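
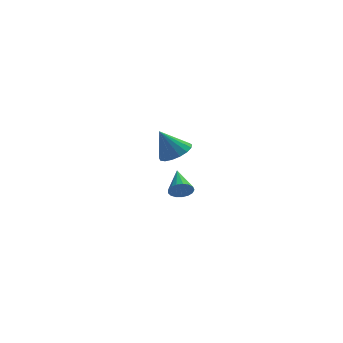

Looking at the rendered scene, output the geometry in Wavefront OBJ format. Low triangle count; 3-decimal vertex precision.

v -2.109 -4.622 -1.069
v -1.751 -4.779 -0.601
v -2.291 -3.258 -0.471
v -1.565 -4.668 -0.797
v -1.504 -4.547 -1.055
v -1.581 -4.442 -1.317
v -1.779 -4.379 -1.521
v -2.053 -4.371 -1.623
v -2.339 -4.421 -1.597
v -2.573 -4.516 -1.451
v -2.701 -4.636 -1.217
v -2.692 -4.752 -0.949
v -2.551 -4.839 -0.709
v -2.308 -4.876 -0.551
v -2.019 -4.854 -0.512
v -2.358 2.149 -1.955
v -1.589 1.862 -1.518
v -3.162 2.171 -0.525
v -1.558 2.306 -1.508
v -1.711 2.714 -1.6
v -2.011 2.992 -1.773
v -2.392 3.078 -1.988
v -2.764 2.95 -2.196
v -3.044 2.639 -2.348
v -3.166 2.216 -2.41
v -3.104 1.777 -2.368
v -2.871 1.423 -2.231
v -2.52 1.236 -2.031
v -2.132 1.258 -1.814
v -1.796 1.484 -1.628
f 2 1 4
f 2 4 3
f 4 1 5
f 4 5 3
f 5 1 6
f 5 6 3
f 6 1 7
f 6 7 3
f 7 1 8
f 7 8 3
f 8 1 9
f 8 9 3
f 9 1 10
f 9 10 3
f 10 1 11
f 10 11 3
f 11 1 12
f 11 12 3
f 12 1 13
f 12 13 3
f 13 1 14
f 13 14 3
f 14 1 15
f 14 15 3
f 15 1 2
f 15 2 3
f 17 16 19
f 17 19 18
f 19 16 20
f 19 20 18
f 20 16 21
f 20 21 18
f 21 16 22
f 21 22 18
f 22 16 23
f 22 23 18
f 23 16 24
f 23 24 18
f 24 16 25
f 24 25 18
f 25 16 26
f 25 26 18
f 26 16 27
f 26 27 18
f 27 16 28
f 27 28 18
f 28 16 29
f 28 29 18
f 29 16 30
f 29 30 18
f 30 16 17
f 30 17 18



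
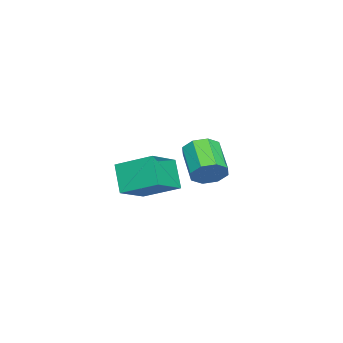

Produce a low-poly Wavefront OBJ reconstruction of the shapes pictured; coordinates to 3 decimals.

v 2.868 -1.05 -0.27
v 2.98 0.85 0.567
v 1.123 -0.589 -1.084
v 1.236 1.312 -0.247
v 3.684 -0.472 -1.693
v 3.797 1.429 -0.856
v 1.94 -0.01 -2.507
v 2.052 1.89 -1.67
v -1.993 1.882 -2.258
v -1.33 1.681 -1.551
v -2.783 0.738 -0.455
v -3.447 0.938 -1.162
v -1.678 2.345 -1.442
v -3.131 1.401 -0.346
v -2.211 2.737 -1.81
v -3.664 1.794 -0.714
v -2.617 2.629 -2.441
v -4.07 1.686 -1.345
v -2.657 2.082 -2.965
v -4.11 1.139 -1.869
v -2.309 1.419 -3.074
v -3.762 0.475 -1.978
v -1.776 1.026 -2.706
v -3.229 0.083 -1.61
v -1.37 1.134 -2.075
v -2.823 0.191 -0.979
f 2 4 1
f 5 2 1
f 1 4 3
f 3 5 1
f 2 8 4
f 6 2 5
f 6 8 2
f 4 8 3
f 7 5 3
f 3 8 7
f 7 6 5
f 8 6 7
f 10 9 13
f 10 13 11
f 11 13 14
f 11 14 12
f 13 9 15
f 13 15 14
f 14 15 16
f 14 16 12
f 15 9 17
f 15 17 16
f 16 17 18
f 16 18 12
f 17 9 19
f 17 19 18
f 18 19 20
f 18 20 12
f 19 9 21
f 19 21 20
f 20 21 22
f 20 22 12
f 21 9 23
f 21 23 22
f 22 23 24
f 22 24 12
f 23 9 25
f 23 25 24
f 24 25 26
f 24 26 12
f 25 9 10
f 25 10 26
f 26 10 11
f 26 11 12



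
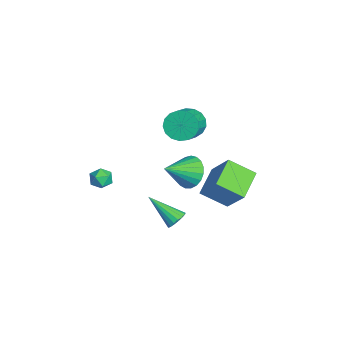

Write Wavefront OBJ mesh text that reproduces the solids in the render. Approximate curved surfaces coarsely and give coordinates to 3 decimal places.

v 0.686 0.949 -1.36
v 1.615 1.367 -1.312
v 1.274 -0.469 -0.4
v 1.429 1.525 -0.965
v 1.115 1.583 -0.686
v 0.726 1.532 -0.524
v 0.331 1.379 -0.506
v -0.003 1.153 -0.636
v -0.218 0.891 -0.891
v -0.277 0.639 -1.227
v -0.169 0.44 -1.586
v 0.087 0.33 -1.906
v 0.446 0.326 -2.132
v 0.847 0.43 -2.224
v 1.22 0.624 -2.166
v 1.5 0.874 -1.97
v 1.64 1.137 -1.667
v -0.447 2.33 -2.279
v 0.73 2.95 -0.629
v 0.043 3.697 -3.143
v 1.22 4.317 -1.492
v 0.94 1.423 -2.928
v 2.117 2.043 -1.277
v 1.43 2.79 -3.791
v 2.607 3.41 -2.141
v -0.269 1.064 1.737
v 0.299 1.681 1.336
v 1.698 1.033 2.322
v 1.129 0.416 2.723
v 0.146 1.895 1.695
v 1.545 1.247 2.68
v -0.103 1.919 2.063
v 1.296 1.271 3.049
v -0.39 1.747 2.357
v 1.009 1.099 3.343
v -0.649 1.419 2.509
v 0.75 0.77 3.494
v -0.821 1.009 2.484
v 0.578 0.36 3.469
v -0.867 0.612 2.288
v 0.532 -0.037 3.273
v -0.776 0.319 1.966
v 0.623 -0.33 2.951
v -0.569 0.196 1.591
v 0.83 -0.452 2.577
v -0.293 0.272 1.25
v 1.105 -0.376 2.236
v -0.012 0.53 1.021
v 1.387 -0.118 2.006
v 0.21 0.91 0.955
v 1.609 0.262 1.941
v 0.323 1.326 1.069
v 1.721 0.677 2.055
v -0.014 -2.988 -1.364
v 0.505 -3.006 -1.808
v -0.025 -4.094 -1.332
v 0.494 -4.112 -1.776
v 0.596 -3.883 -1.14
v 0.603 -3.2 -1.16
v -0.123 -3.9 -1.98
v -0.116 -3.217 -2
v 0.438 -3.57 -2.189
v 0.882 -3.559 -1.67
v -0.402 -3.541 -1.47
v 0.042 -3.53 -0.951
v 3.336 -0.185 -2.796
v 3.809 -0.152 -2.397
v 2.384 -1.455 -1.564
v 3.628 0.067 -2.311
v 3.38 0.228 -2.337
v 3.122 0.295 -2.468
v 2.913 0.251 -2.674
v 2.802 0.108 -2.908
v 2.812 -0.103 -3.117
v 2.943 -0.333 -3.252
v 3.164 -0.528 -3.283
v 3.424 -0.645 -3.202
v 3.665 -0.657 -3.029
v 3.83 -0.561 -2.802
v 3.882 -0.378 -2.574
f 2 1 4
f 2 4 3
f 4 1 5
f 4 5 3
f 5 1 6
f 5 6 3
f 6 1 7
f 6 7 3
f 7 1 8
f 7 8 3
f 8 1 9
f 8 9 3
f 9 1 10
f 9 10 3
f 10 1 11
f 10 11 3
f 11 1 12
f 11 12 3
f 12 1 13
f 12 13 3
f 13 1 14
f 13 14 3
f 14 1 15
f 14 15 3
f 15 1 16
f 15 16 3
f 16 1 17
f 16 17 3
f 17 1 2
f 17 2 3
f 19 21 18
f 22 19 18
f 18 21 20
f 20 22 18
f 19 25 21
f 23 19 22
f 23 25 19
f 21 25 20
f 24 22 20
f 20 25 24
f 24 23 22
f 25 23 24
f 27 26 30
f 27 30 28
f 28 30 31
f 28 31 29
f 30 26 32
f 30 32 31
f 31 32 33
f 31 33 29
f 32 26 34
f 32 34 33
f 33 34 35
f 33 35 29
f 34 26 36
f 34 36 35
f 35 36 37
f 35 37 29
f 36 26 38
f 36 38 37
f 37 38 39
f 37 39 29
f 38 26 40
f 38 40 39
f 39 40 41
f 39 41 29
f 40 26 42
f 40 42 41
f 41 42 43
f 41 43 29
f 42 26 44
f 42 44 43
f 43 44 45
f 43 45 29
f 44 26 46
f 44 46 45
f 45 46 47
f 45 47 29
f 46 26 48
f 46 48 47
f 47 48 49
f 47 49 29
f 48 26 50
f 48 50 49
f 49 50 51
f 49 51 29
f 50 26 52
f 50 52 51
f 51 52 53
f 51 53 29
f 52 26 27
f 52 27 53
f 53 27 28
f 53 28 29
f 54 65 59
f 54 59 55
f 54 55 61
f 54 61 64
f 54 64 65
f 55 59 63
f 59 65 58
f 65 64 56
f 64 61 60
f 61 55 62
f 57 63 58
f 57 58 56
f 57 56 60
f 57 60 62
f 57 62 63
f 58 63 59
f 56 58 65
f 60 56 64
f 62 60 61
f 63 62 55
f 67 66 69
f 67 69 68
f 69 66 70
f 69 70 68
f 70 66 71
f 70 71 68
f 71 66 72
f 71 72 68
f 72 66 73
f 72 73 68
f 73 66 74
f 73 74 68
f 74 66 75
f 74 75 68
f 75 66 76
f 75 76 68
f 76 66 77
f 76 77 68
f 77 66 78
f 77 78 68
f 78 66 79
f 78 79 68
f 79 66 80
f 79 80 68
f 80 66 67
f 80 67 68



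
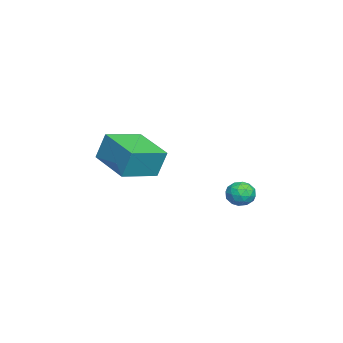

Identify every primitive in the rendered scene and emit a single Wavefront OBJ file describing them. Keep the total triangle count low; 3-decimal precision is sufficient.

v 1.82 3.877 -3.892
v 2.374 3.575 -3.728
v 1.266 3.145 -3.372
v 1.82 2.843 -3.208
v 1.677 3.424 -2.95
v 2.019 3.877 -3.271
v 1.621 2.843 -3.829
v 1.963 3.296 -4.15
v 2.251 2.936 -3.688
v 2.285 3.295 -3.145
v 1.355 3.425 -3.955
v 1.389 3.784 -3.412
v 2.145 3.791 -3.855
v 1.495 2.929 -3.245
v 1.41 3.271 -3.093
v 1.736 3.094 -2.996
v 1.937 3.968 -3.587
v 2.262 3.79 -3.491
v 1.853 3.702 -3.034
v 1.378 2.93 -3.609
v 1.703 2.752 -3.513
v 1.904 3.626 -4.104
v 2.23 3.449 -4.007
v 1.787 3.018 -4.066
v 2.399 3.237 -3.736
v 2.073 2.807 -3.43
v 1.956 2.807 -3.795
v 2.157 3.073 -3.984
v 2.419 3.449 -3.417
v 2.094 3.018 -3.111
v 2.009 3.36 -2.96
v 2.21 3.626 -3.148
v 2.347 3.073 -3.394
v 1.546 3.702 -3.989
v 1.221 3.271 -3.683
v 1.43 3.094 -3.952
v 1.631 3.36 -4.14
v 1.567 3.913 -3.67
v 1.241 3.483 -3.364
v 1.483 3.647 -3.116
v 1.684 3.913 -3.305
v 1.293 3.647 -3.706
v -0.709 -1.532 -2.779
v -0.689 -1.113 -1.485
v 0.699 -0.174 -3.241
v 0.719 0.245 -1.947
v 0.561 -2.725 -2.413
v 0.581 -2.306 -1.119
v 1.969 -1.367 -2.875
v 1.989 -0.948 -1.581
f 1 38 17
f 38 12 41
f 17 41 6
f 38 41 17
f 1 17 13
f 17 6 18
f 13 18 2
f 17 18 13
f 1 13 22
f 13 2 23
f 22 23 8
f 13 23 22
f 1 22 34
f 22 8 37
f 34 37 11
f 22 37 34
f 1 34 38
f 34 11 42
f 38 42 12
f 34 42 38
f 2 18 29
f 18 6 32
f 29 32 10
f 18 32 29
f 6 41 19
f 41 12 40
f 19 40 5
f 41 40 19
f 12 42 39
f 42 11 35
f 39 35 3
f 42 35 39
f 11 37 36
f 37 8 24
f 36 24 7
f 37 24 36
f 8 23 28
f 23 2 25
f 28 25 9
f 23 25 28
f 4 30 16
f 30 10 31
f 16 31 5
f 30 31 16
f 4 16 14
f 16 5 15
f 14 15 3
f 16 15 14
f 4 14 21
f 14 3 20
f 21 20 7
f 14 20 21
f 4 21 26
f 21 7 27
f 26 27 9
f 21 27 26
f 4 26 30
f 26 9 33
f 30 33 10
f 26 33 30
f 5 31 19
f 31 10 32
f 19 32 6
f 31 32 19
f 3 15 39
f 15 5 40
f 39 40 12
f 15 40 39
f 7 20 36
f 20 3 35
f 36 35 11
f 20 35 36
f 9 27 28
f 27 7 24
f 28 24 8
f 27 24 28
f 10 33 29
f 33 9 25
f 29 25 2
f 33 25 29
f 44 46 43
f 47 44 43
f 43 46 45
f 45 47 43
f 44 50 46
f 48 44 47
f 48 50 44
f 46 50 45
f 49 47 45
f 45 50 49
f 49 48 47
f 50 48 49



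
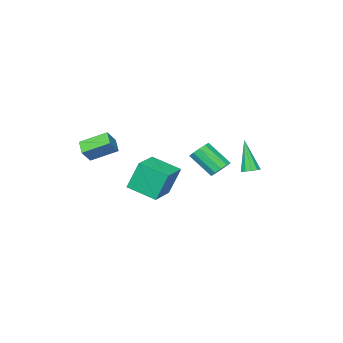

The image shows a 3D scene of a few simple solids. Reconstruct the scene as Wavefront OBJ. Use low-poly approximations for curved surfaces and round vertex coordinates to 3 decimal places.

v -2.684 2.554 0.823
v -2.345 2.947 1.057
v -3.016 1.666 2.797
v -2.674 3.073 1.058
v -3.007 3 0.969
v -3.217 2.756 0.824
v -3.223 2.435 0.679
v -3.023 2.16 0.589
v -2.694 2.034 0.588
v -2.361 2.107 0.677
v -2.151 2.351 0.821
v -2.145 2.672 0.966
v -0.114 -3.866 -1.45
v -0.641 -3.401 0.444
v -0.794 -2.154 -2.059
v -1.321 -1.689 -0.165
v 1.541 -3.111 -1.175
v 1.014 -2.646 0.719
v 0.861 -1.399 -1.784
v 0.334 -0.934 0.11
v 0.957 3.976 2.622
v 1.367 4.426 2.967
v 1.773 3.154 4.143
v 1.363 2.704 3.798
v 0.968 4.453 3.134
v 1.375 3.181 4.31
v 0.566 4.298 3.105
v 0.972 3.025 4.281
v 0.312 4.02 2.892
v 0.719 2.747 4.068
v 0.305 3.725 2.575
v 0.712 2.452 3.751
v 0.547 3.526 2.277
v 0.953 2.254 3.453
v 0.945 3.499 2.11
v 1.352 2.227 3.286
v 1.348 3.655 2.139
v 1.754 2.382 3.315
v 1.601 3.933 2.352
v 2.008 2.66 3.528
v 1.608 4.228 2.669
v 2.015 2.955 3.845
v 3.369 -4.056 1.2
v 2.924 -4.831 1.65
v 2.234 -2.948 1.986
v 1.789 -3.723 2.435
v 4.051 -3.957 2.045
v 3.606 -4.732 2.494
v 2.916 -2.849 2.83
v 2.471 -3.624 3.28
f 2 1 4
f 2 4 3
f 4 1 5
f 4 5 3
f 5 1 6
f 5 6 3
f 6 1 7
f 6 7 3
f 7 1 8
f 7 8 3
f 8 1 9
f 8 9 3
f 9 1 10
f 9 10 3
f 10 1 11
f 10 11 3
f 11 1 12
f 11 12 3
f 12 1 2
f 12 2 3
f 14 16 13
f 17 14 13
f 13 16 15
f 15 17 13
f 14 20 16
f 18 14 17
f 18 20 14
f 16 20 15
f 19 17 15
f 15 20 19
f 19 18 17
f 20 18 19
f 22 21 25
f 22 25 23
f 23 25 26
f 23 26 24
f 25 21 27
f 25 27 26
f 26 27 28
f 26 28 24
f 27 21 29
f 27 29 28
f 28 29 30
f 28 30 24
f 29 21 31
f 29 31 30
f 30 31 32
f 30 32 24
f 31 21 33
f 31 33 32
f 32 33 34
f 32 34 24
f 33 21 35
f 33 35 34
f 34 35 36
f 34 36 24
f 35 21 37
f 35 37 36
f 36 37 38
f 36 38 24
f 37 21 39
f 37 39 38
f 38 39 40
f 38 40 24
f 39 21 41
f 39 41 40
f 40 41 42
f 40 42 24
f 41 21 22
f 41 22 42
f 42 22 23
f 42 23 24
f 44 46 43
f 47 44 43
f 43 46 45
f 45 47 43
f 44 50 46
f 48 44 47
f 48 50 44
f 46 50 45
f 49 47 45
f 45 50 49
f 49 48 47
f 50 48 49



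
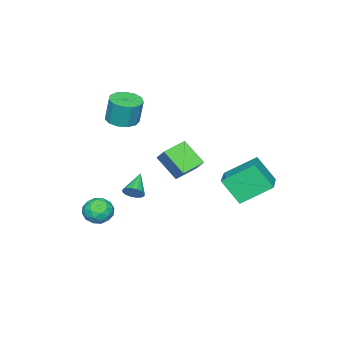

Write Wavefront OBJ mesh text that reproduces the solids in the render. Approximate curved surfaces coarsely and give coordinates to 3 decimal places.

v 0.811 2.699 3.563
v 1.156 3.304 4.267
v 0.899 3.738 2.628
v 1.244 4.342 3.332
v 1.896 2.378 3.308
v 2.241 2.982 4.012
v 1.984 3.416 2.373
v 2.329 4.021 3.077
v 0.451 0.121 -0.311
v 0.748 -0.076 0.068
v -0.591 -0.221 0.331
v 0.707 0.181 0.138
v 0.597 0.421 0.087
v 0.448 0.581 -0.069
v 0.3 0.618 -0.291
v 0.192 0.521 -0.518
v 0.153 0.317 -0.689
v 0.194 0.061 -0.759
v 0.304 -0.18 -0.709
v 0.453 -0.34 -0.552
v 0.602 -0.376 -0.33
v 0.71 -0.28 -0.104
v -0.099 -1.347 -2.079
v 0.542 -1.211 -2.498
v 0.338 -2.489 -1.782
v 0.979 -2.353 -2.201
v 0.857 -1.963 -1.539
v 0.587 -1.257 -1.723
v 0.293 -2.443 -2.557
v 0.023 -1.737 -2.741
v 0.785 -1.888 -2.794
v 1.133 -1.592 -2.165
v -0.253 -2.108 -2.115
v 0.095 -1.812 -1.486
v 0.183 -1.178 -2.315
v 0.697 -2.522 -1.965
v 0.625 -2.292 -1.576
v 1.002 -2.212 -1.823
v 0.21 -1.205 -1.859
v 0.586 -1.125 -2.105
v 0.771 -1.568 -1.542
v 0.294 -2.575 -2.175
v 0.67 -2.495 -2.421
v -0.122 -1.488 -2.457
v 0.255 -1.408 -2.704
v 0.109 -2.132 -2.738
v 0.703 -1.497 -2.735
v 0.959 -2.168 -2.56
v 0.556 -2.221 -2.77
v 0.398 -1.806 -2.877
v 0.907 -1.322 -2.365
v 1.164 -1.994 -2.19
v 1.092 -1.765 -1.801
v 0.934 -1.349 -1.909
v 1.05 -1.721 -2.539
v -0.284 -1.706 -2.09
v -0.027 -2.378 -1.915
v -0.054 -2.351 -2.371
v -0.212 -1.935 -2.479
v -0.079 -1.532 -1.72
v 0.177 -2.203 -1.545
v 0.482 -1.894 -1.403
v 0.324 -1.479 -1.51
v -0.17 -1.979 -1.741
v -1.353 -1.751 3.016
v -0.618 -1.466 2.961
v -0.612 -1.225 4.29
v -1.347 -1.509 4.344
v -0.891 -1.12 2.9
v -0.886 -0.879 4.228
v -1.31 -0.974 2.875
v -1.305 -0.733 4.203
v -1.744 -1.075 2.895
v -1.739 -0.834 4.223
v -2.053 -1.39 2.953
v -2.048 -1.149 4.281
v -2.139 -1.82 3.031
v -2.134 -1.578 4.36
v -1.976 -2.227 3.105
v -1.971 -1.986 4.433
v -1.615 -2.483 3.15
v -1.61 -2.242 4.478
v -1.171 -2.507 3.153
v -1.166 -2.266 4.481
v -0.784 -2.291 3.112
v -0.779 -2.049 4.44
v -0.578 -1.903 3.04
v -0.573 -1.661 4.369
v -5.133 4.091 -0.837
v -5.002 3.163 0.397
v -3.675 4.856 -0.417
v -3.543 3.928 0.817
v -4.217 2.892 -1.837
v -4.085 1.964 -0.603
v -2.758 3.657 -1.417
v -2.627 2.729 -0.183
f 2 4 1
f 5 2 1
f 1 4 3
f 3 5 1
f 2 8 4
f 6 2 5
f 6 8 2
f 4 8 3
f 7 5 3
f 3 8 7
f 7 6 5
f 8 6 7
f 10 9 12
f 10 12 11
f 12 9 13
f 12 13 11
f 13 9 14
f 13 14 11
f 14 9 15
f 14 15 11
f 15 9 16
f 15 16 11
f 16 9 17
f 16 17 11
f 17 9 18
f 17 18 11
f 18 9 19
f 18 19 11
f 19 9 20
f 19 20 11
f 20 9 21
f 20 21 11
f 21 9 22
f 21 22 11
f 22 9 10
f 22 10 11
f 23 60 39
f 60 34 63
f 39 63 28
f 60 63 39
f 23 39 35
f 39 28 40
f 35 40 24
f 39 40 35
f 23 35 44
f 35 24 45
f 44 45 30
f 35 45 44
f 23 44 56
f 44 30 59
f 56 59 33
f 44 59 56
f 23 56 60
f 56 33 64
f 60 64 34
f 56 64 60
f 24 40 51
f 40 28 54
f 51 54 32
f 40 54 51
f 28 63 41
f 63 34 62
f 41 62 27
f 63 62 41
f 34 64 61
f 64 33 57
f 61 57 25
f 64 57 61
f 33 59 58
f 59 30 46
f 58 46 29
f 59 46 58
f 30 45 50
f 45 24 47
f 50 47 31
f 45 47 50
f 26 52 38
f 52 32 53
f 38 53 27
f 52 53 38
f 26 38 36
f 38 27 37
f 36 37 25
f 38 37 36
f 26 36 43
f 36 25 42
f 43 42 29
f 36 42 43
f 26 43 48
f 43 29 49
f 48 49 31
f 43 49 48
f 26 48 52
f 48 31 55
f 52 55 32
f 48 55 52
f 27 53 41
f 53 32 54
f 41 54 28
f 53 54 41
f 25 37 61
f 37 27 62
f 61 62 34
f 37 62 61
f 29 42 58
f 42 25 57
f 58 57 33
f 42 57 58
f 31 49 50
f 49 29 46
f 50 46 30
f 49 46 50
f 32 55 51
f 55 31 47
f 51 47 24
f 55 47 51
f 66 65 69
f 66 69 67
f 67 69 70
f 67 70 68
f 69 65 71
f 69 71 70
f 70 71 72
f 70 72 68
f 71 65 73
f 71 73 72
f 72 73 74
f 72 74 68
f 73 65 75
f 73 75 74
f 74 75 76
f 74 76 68
f 75 65 77
f 75 77 76
f 76 77 78
f 76 78 68
f 77 65 79
f 77 79 78
f 78 79 80
f 78 80 68
f 79 65 81
f 79 81 80
f 80 81 82
f 80 82 68
f 81 65 83
f 81 83 82
f 82 83 84
f 82 84 68
f 83 65 85
f 83 85 84
f 84 85 86
f 84 86 68
f 85 65 87
f 85 87 86
f 86 87 88
f 86 88 68
f 87 65 66
f 87 66 88
f 88 66 67
f 88 67 68
f 90 92 89
f 93 90 89
f 89 92 91
f 91 93 89
f 90 96 92
f 94 90 93
f 94 96 90
f 92 96 91
f 95 93 91
f 91 96 95
f 95 94 93
f 96 94 95



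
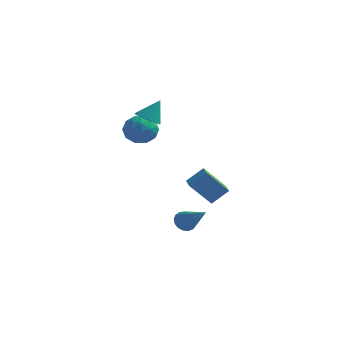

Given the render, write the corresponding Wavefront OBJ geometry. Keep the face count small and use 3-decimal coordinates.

v 3.409 -0.247 -0.93
v 2.504 -0.523 0.101
v 2.975 0.618 -1.08
v 2.07 0.343 -0.048
v 4.03 0.177 -0.272
v 3.125 -0.098 0.76
v 3.596 1.043 -0.421
v 2.691 0.767 0.61
v -1.128 1.413 1.947
v -0.695 2.115 2.044
v -0.085 0.705 2.416
v 0.348 1.407 2.513
v -0.307 1.253 3
v -0.951 1.691 2.71
v 0.171 1.129 1.75
v -0.473 1.567 1.46
v 0.108 1.94 1.922
v -0.187 2.016 2.694
v -0.593 0.804 1.766
v -0.888 0.88 2.538
v -1.003 1.826 1.954
v 0.223 0.994 2.506
v -0.162 0.904 2.792
v 0.092 1.316 2.849
v -1.154 1.576 2.346
v -0.899 1.989 2.403
v -0.671 1.483 2.965
v 0.119 0.831 2.057
v 0.374 1.244 2.114
v -0.872 1.504 1.611
v -0.618 1.916 1.668
v -0.109 1.337 1.495
v -0.276 2.136 1.939
v 0.337 1.72 2.215
v 0.233 1.556 1.767
v -0.146 1.813 1.596
v -0.45 2.181 2.393
v 0.163 1.765 2.669
v -0.222 1.674 2.955
v -0.601 1.931 2.785
v 0.022 2.078 2.321
v -0.943 1.055 1.791
v -0.33 0.639 2.067
v -0.179 0.889 1.675
v -0.558 1.146 1.505
v -1.117 1.1 2.245
v -0.504 0.684 2.521
v -0.634 1.007 2.864
v -1.013 1.264 2.693
v -0.802 0.742 2.139
v 1.903 0.691 -2.648
v 2.135 0.451 -3.085
v 3.117 -0.131 -1.552
v 2.267 0.678 -3.06
v 2.315 0.908 -2.941
v 2.269 1.088 -2.755
v 2.139 1.177 -2.544
v 1.955 1.155 -2.357
v 1.759 1.027 -2.236
v 1.596 0.821 -2.21
v 1.504 0.586 -2.284
v 1.503 0.375 -2.441
v 1.594 0.237 -2.646
v 1.755 0.202 -2.851
v 1.95 0.28 -3.009
v 0.073 1.031 3.07
v 0.634 0.769 2.951
v 0.487 1.469 4.05
v 0.655 1.021 2.829
v 0.561 1.275 2.755
v 0.37 1.48 2.744
v 0.121 1.596 2.797
v -0.138 1.6 2.904
v -0.355 1.492 3.045
v -0.487 1.292 3.19
v -0.509 1.04 3.312
v -0.414 0.787 3.386
v -0.224 0.581 3.397
v 0.026 0.465 3.344
v 0.285 0.461 3.236
v 0.502 0.569 3.096
f 2 4 1
f 5 2 1
f 1 4 3
f 3 5 1
f 2 8 4
f 6 2 5
f 6 8 2
f 4 8 3
f 7 5 3
f 3 8 7
f 7 6 5
f 8 6 7
f 9 46 25
f 46 20 49
f 25 49 14
f 46 49 25
f 9 25 21
f 25 14 26
f 21 26 10
f 25 26 21
f 9 21 30
f 21 10 31
f 30 31 16
f 21 31 30
f 9 30 42
f 30 16 45
f 42 45 19
f 30 45 42
f 9 42 46
f 42 19 50
f 46 50 20
f 42 50 46
f 10 26 37
f 26 14 40
f 37 40 18
f 26 40 37
f 14 49 27
f 49 20 48
f 27 48 13
f 49 48 27
f 20 50 47
f 50 19 43
f 47 43 11
f 50 43 47
f 19 45 44
f 45 16 32
f 44 32 15
f 45 32 44
f 16 31 36
f 31 10 33
f 36 33 17
f 31 33 36
f 12 38 24
f 38 18 39
f 24 39 13
f 38 39 24
f 12 24 22
f 24 13 23
f 22 23 11
f 24 23 22
f 12 22 29
f 22 11 28
f 29 28 15
f 22 28 29
f 12 29 34
f 29 15 35
f 34 35 17
f 29 35 34
f 12 34 38
f 34 17 41
f 38 41 18
f 34 41 38
f 13 39 27
f 39 18 40
f 27 40 14
f 39 40 27
f 11 23 47
f 23 13 48
f 47 48 20
f 23 48 47
f 15 28 44
f 28 11 43
f 44 43 19
f 28 43 44
f 17 35 36
f 35 15 32
f 36 32 16
f 35 32 36
f 18 41 37
f 41 17 33
f 37 33 10
f 41 33 37
f 52 51 54
f 52 54 53
f 54 51 55
f 54 55 53
f 55 51 56
f 55 56 53
f 56 51 57
f 56 57 53
f 57 51 58
f 57 58 53
f 58 51 59
f 58 59 53
f 59 51 60
f 59 60 53
f 60 51 61
f 60 61 53
f 61 51 62
f 61 62 53
f 62 51 63
f 62 63 53
f 63 51 64
f 63 64 53
f 64 51 65
f 64 65 53
f 65 51 52
f 65 52 53
f 67 66 69
f 67 69 68
f 69 66 70
f 69 70 68
f 70 66 71
f 70 71 68
f 71 66 72
f 71 72 68
f 72 66 73
f 72 73 68
f 73 66 74
f 73 74 68
f 74 66 75
f 74 75 68
f 75 66 76
f 75 76 68
f 76 66 77
f 76 77 68
f 77 66 78
f 77 78 68
f 78 66 79
f 78 79 68
f 79 66 80
f 79 80 68
f 80 66 81
f 80 81 68
f 81 66 67
f 81 67 68



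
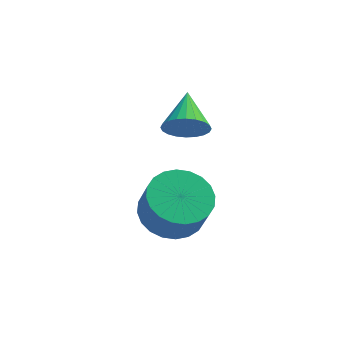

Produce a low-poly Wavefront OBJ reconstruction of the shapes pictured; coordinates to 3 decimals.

v 2.056 -2.538 -0.856
v 2.611 -1.805 -0.718
v 2.86 -2.19 0.315
v 2.304 -2.922 0.176
v 2.294 -1.678 -0.594
v 2.543 -2.063 0.439
v 1.941 -1.682 -0.51
v 2.19 -2.067 0.523
v 1.606 -1.816 -0.48
v 1.855 -2.201 0.553
v 1.338 -2.06 -0.506
v 1.587 -2.445 0.527
v 1.18 -2.377 -0.586
v 1.429 -2.762 0.447
v 1.156 -2.718 -0.707
v 1.404 -3.103 0.326
v 1.268 -3.032 -0.851
v 1.517 -3.417 0.182
v 1.5 -3.27 -0.995
v 1.749 -3.655 0.038
v 1.817 -3.397 -1.119
v 2.066 -3.782 -0.086
v 2.17 -3.393 -1.203
v 2.419 -3.778 -0.17
v 2.505 -3.259 -1.233
v 2.754 -3.644 -0.2
v 2.773 -3.015 -1.207
v 3.022 -3.4 -0.174
v 2.931 -2.698 -1.127
v 3.18 -3.083 -0.094
v 2.956 -2.357 -1.006
v 3.204 -2.742 0.027
v 2.843 -2.043 -0.862
v 3.092 -2.428 0.171
v 2.447 -0.515 0.889
v 2.936 -0.717 1.332
v 2.493 0.695 1.391
v 3.085 -0.636 1.124
v 3.137 -0.536 0.879
v 3.084 -0.433 0.636
v 2.934 -0.343 0.431
v 2.71 -0.278 0.296
v 2.446 -0.25 0.252
v 2.182 -0.262 0.304
v 1.959 -0.312 0.446
v 1.81 -0.393 0.654
v 1.758 -0.493 0.899
v 1.811 -0.596 1.142
v 1.96 -0.686 1.347
v 2.184 -0.751 1.482
v 2.448 -0.779 1.526
v 2.712 -0.767 1.474
f 2 1 5
f 2 5 3
f 3 5 6
f 3 6 4
f 5 1 7
f 5 7 6
f 6 7 8
f 6 8 4
f 7 1 9
f 7 9 8
f 8 9 10
f 8 10 4
f 9 1 11
f 9 11 10
f 10 11 12
f 10 12 4
f 11 1 13
f 11 13 12
f 12 13 14
f 12 14 4
f 13 1 15
f 13 15 14
f 14 15 16
f 14 16 4
f 15 1 17
f 15 17 16
f 16 17 18
f 16 18 4
f 17 1 19
f 17 19 18
f 18 19 20
f 18 20 4
f 19 1 21
f 19 21 20
f 20 21 22
f 20 22 4
f 21 1 23
f 21 23 22
f 22 23 24
f 22 24 4
f 23 1 25
f 23 25 24
f 24 25 26
f 24 26 4
f 25 1 27
f 25 27 26
f 26 27 28
f 26 28 4
f 27 1 29
f 27 29 28
f 28 29 30
f 28 30 4
f 29 1 31
f 29 31 30
f 30 31 32
f 30 32 4
f 31 1 33
f 31 33 32
f 32 33 34
f 32 34 4
f 33 1 2
f 33 2 34
f 34 2 3
f 34 3 4
f 36 35 38
f 36 38 37
f 38 35 39
f 38 39 37
f 39 35 40
f 39 40 37
f 40 35 41
f 40 41 37
f 41 35 42
f 41 42 37
f 42 35 43
f 42 43 37
f 43 35 44
f 43 44 37
f 44 35 45
f 44 45 37
f 45 35 46
f 45 46 37
f 46 35 47
f 46 47 37
f 47 35 48
f 47 48 37
f 48 35 49
f 48 49 37
f 49 35 50
f 49 50 37
f 50 35 51
f 50 51 37
f 51 35 52
f 51 52 37
f 52 35 36
f 52 36 37



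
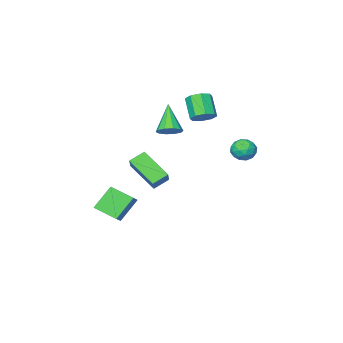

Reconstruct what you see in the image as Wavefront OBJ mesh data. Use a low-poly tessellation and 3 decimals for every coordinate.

v -1.62 3.017 1.156
v -0.834 3.032 1.217
v -1.606 1.748 1.283
v -0.82 1.763 1.344
v -1.266 2.06 1.922
v -1.275 2.845 1.844
v -1.165 1.935 0.656
v -1.174 2.72 0.578
v -0.553 2.363 0.909
v -0.615 2.441 1.691
v -1.825 2.339 0.809
v -1.887 2.417 1.591
v -1.228 3.136 1.175
v -1.212 1.644 1.325
v -1.474 1.819 1.664
v -1.012 1.828 1.7
v -1.488 3.026 1.544
v -1.026 3.035 1.58
v -1.28 2.464 1.994
v -1.414 1.745 0.92
v -0.952 1.754 0.956
v -1.428 2.952 0.8
v -0.966 2.961 0.836
v -1.16 2.316 0.506
v -0.601 2.752 1.03
v -0.593 2.006 1.105
v -0.795 2.107 0.7
v -0.801 2.568 0.654
v -0.638 2.797 1.49
v -0.629 2.051 1.565
v -0.892 2.226 1.904
v -0.897 2.687 1.858
v -0.472 2.404 1.308
v -1.811 2.729 0.935
v -1.802 1.983 1.01
v -1.543 2.093 0.642
v -1.548 2.554 0.596
v -1.847 2.774 1.395
v -1.839 2.028 1.47
v -1.639 2.212 1.846
v -1.645 2.673 1.8
v -1.968 2.376 1.192
v -0.244 -3.246 0.912
v 0.491 -3.332 1.159
v -0.916 -4.354 2.528
v 0.312 -2.932 1.36
v -0.079 -2.651 1.389
v -0.533 -2.598 1.236
v -0.877 -2.793 0.96
v -0.979 -3.161 0.666
v -0.801 -3.561 0.465
v -0.409 -3.842 0.436
v 0.045 -3.894 0.589
v 0.389 -3.7 0.865
v 1.671 -2.038 -2.677
v 2.119 -3.699 -1.405
v 0.751 -1.885 -2.153
v 1.199 -3.546 -0.88
v 2.341 -1.154 -1.76
v 2.789 -2.815 -0.487
v 1.421 -1.001 -1.235
v 1.869 -2.662 0.037
v -1.294 -1.434 2.376
v -0.615 -1.265 2.721
v -0.967 -2.237 3.889
v -1.646 -2.406 3.544
v -1.056 -0.9 2.892
v -1.407 -1.872 4.06
v -1.636 -0.848 2.761
v -1.987 -1.82 3.929
v -2.016 -1.139 2.404
v -2.367 -2.111 3.573
v -1.973 -1.603 2.031
v -2.325 -2.575 3.199
v -1.533 -1.968 1.86
v -1.884 -2.94 3.028
v -0.953 -2.02 1.991
v -1.304 -2.992 3.159
v -0.573 -1.729 2.347
v -0.924 -2.701 3.516
v 3.936 -4.291 -4.612
v 2.781 -4.305 -3.284
v 3.257 -3.034 -5.188
v 2.103 -3.048 -3.86
v 4.677 -3.592 -3.96
v 3.523 -3.606 -2.632
v 3.999 -2.335 -4.536
v 2.844 -2.349 -3.208
f 1 38 17
f 38 12 41
f 17 41 6
f 38 41 17
f 1 17 13
f 17 6 18
f 13 18 2
f 17 18 13
f 1 13 22
f 13 2 23
f 22 23 8
f 13 23 22
f 1 22 34
f 22 8 37
f 34 37 11
f 22 37 34
f 1 34 38
f 34 11 42
f 38 42 12
f 34 42 38
f 2 18 29
f 18 6 32
f 29 32 10
f 18 32 29
f 6 41 19
f 41 12 40
f 19 40 5
f 41 40 19
f 12 42 39
f 42 11 35
f 39 35 3
f 42 35 39
f 11 37 36
f 37 8 24
f 36 24 7
f 37 24 36
f 8 23 28
f 23 2 25
f 28 25 9
f 23 25 28
f 4 30 16
f 30 10 31
f 16 31 5
f 30 31 16
f 4 16 14
f 16 5 15
f 14 15 3
f 16 15 14
f 4 14 21
f 14 3 20
f 21 20 7
f 14 20 21
f 4 21 26
f 21 7 27
f 26 27 9
f 21 27 26
f 4 26 30
f 26 9 33
f 30 33 10
f 26 33 30
f 5 31 19
f 31 10 32
f 19 32 6
f 31 32 19
f 3 15 39
f 15 5 40
f 39 40 12
f 15 40 39
f 7 20 36
f 20 3 35
f 36 35 11
f 20 35 36
f 9 27 28
f 27 7 24
f 28 24 8
f 27 24 28
f 10 33 29
f 33 9 25
f 29 25 2
f 33 25 29
f 44 43 46
f 44 46 45
f 46 43 47
f 46 47 45
f 47 43 48
f 47 48 45
f 48 43 49
f 48 49 45
f 49 43 50
f 49 50 45
f 50 43 51
f 50 51 45
f 51 43 52
f 51 52 45
f 52 43 53
f 52 53 45
f 53 43 54
f 53 54 45
f 54 43 44
f 54 44 45
f 56 58 55
f 59 56 55
f 55 58 57
f 57 59 55
f 56 62 58
f 60 56 59
f 60 62 56
f 58 62 57
f 61 59 57
f 57 62 61
f 61 60 59
f 62 60 61
f 64 63 67
f 64 67 65
f 65 67 68
f 65 68 66
f 67 63 69
f 67 69 68
f 68 69 70
f 68 70 66
f 69 63 71
f 69 71 70
f 70 71 72
f 70 72 66
f 71 63 73
f 71 73 72
f 72 73 74
f 72 74 66
f 73 63 75
f 73 75 74
f 74 75 76
f 74 76 66
f 75 63 77
f 75 77 76
f 76 77 78
f 76 78 66
f 77 63 79
f 77 79 78
f 78 79 80
f 78 80 66
f 79 63 64
f 79 64 80
f 80 64 65
f 80 65 66
f 82 84 81
f 85 82 81
f 81 84 83
f 83 85 81
f 82 88 84
f 86 82 85
f 86 88 82
f 84 88 83
f 87 85 83
f 83 88 87
f 87 86 85
f 88 86 87



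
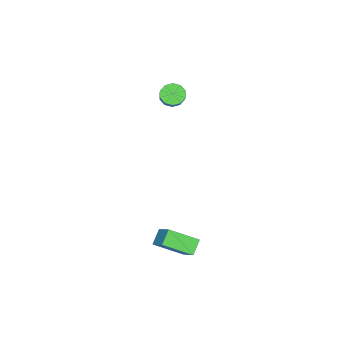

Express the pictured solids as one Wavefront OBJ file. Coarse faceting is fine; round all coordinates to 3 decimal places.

v -4.603 -1.774 1.378
v -4.194 -2.307 1.222
v -2.848 -1.64 2.466
v -3.257 -1.106 2.622
v -4.103 -1.989 0.953
v -2.758 -1.321 2.197
v -4.204 -1.588 0.847
v -2.858 -0.921 2.09
v -4.456 -1.259 0.943
v -3.111 -0.591 2.187
v -4.765 -1.126 1.206
v -3.419 -0.458 2.449
v -5.012 -1.24 1.534
v -3.666 -0.573 2.778
v -5.102 -1.559 1.803
v -3.757 -0.891 3.047
v -5.002 -1.959 1.91
v -3.656 -1.292 3.153
v -4.749 -2.289 1.813
v -3.404 -1.621 3.057
v -4.441 -2.422 1.551
v -3.095 -1.754 2.794
v 2.665 0.547 -4.301
v 1.926 0.556 -3.688
v 1.999 1.927 -5.126
v 1.26 1.936 -4.513
v 3.4 1.424 -3.427
v 2.661 1.433 -2.814
v 2.734 2.804 -4.252
v 1.995 2.813 -3.639
f 2 1 5
f 2 5 3
f 3 5 6
f 3 6 4
f 5 1 7
f 5 7 6
f 6 7 8
f 6 8 4
f 7 1 9
f 7 9 8
f 8 9 10
f 8 10 4
f 9 1 11
f 9 11 10
f 10 11 12
f 10 12 4
f 11 1 13
f 11 13 12
f 12 13 14
f 12 14 4
f 13 1 15
f 13 15 14
f 14 15 16
f 14 16 4
f 15 1 17
f 15 17 16
f 16 17 18
f 16 18 4
f 17 1 19
f 17 19 18
f 18 19 20
f 18 20 4
f 19 1 21
f 19 21 20
f 20 21 22
f 20 22 4
f 21 1 2
f 21 2 22
f 22 2 3
f 22 3 4
f 24 26 23
f 27 24 23
f 23 26 25
f 25 27 23
f 24 30 26
f 28 24 27
f 28 30 24
f 26 30 25
f 29 27 25
f 25 30 29
f 29 28 27
f 30 28 29



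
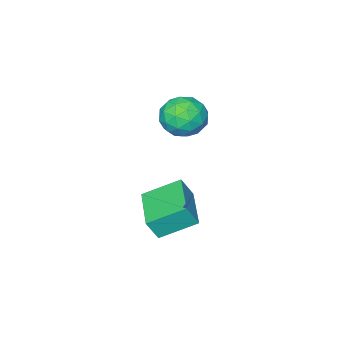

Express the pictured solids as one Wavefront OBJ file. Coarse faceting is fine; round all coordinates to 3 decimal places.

v 1.448 2.344 -3.334
v 1.858 2.119 -2.439
v 0.259 3.246 -2.561
v 0.67 3.02 -1.666
v 2.61 3.98 -3.454
v 3.021 3.754 -2.559
v 1.422 4.881 -2.681
v 1.832 4.656 -1.786
v 0.917 3.867 1.645
v 1.478 3.109 1.942
v -0.378 2.931 1.698
v 0.183 2.173 1.995
v 0.03 2.94 2.599
v 0.83 3.519 2.566
v 0.27 2.521 1.074
v 1.07 3.1 1.041
v 1.078 2.277 1.589
v 0.929 2.536 2.531
v 0.171 3.504 1.109
v 0.022 3.763 2.051
v 1.311 3.571 1.789
v -0.211 2.469 1.851
v -0.301 2.92 2.206
v 0.028 2.475 2.381
v 0.93 3.811 2.155
v 1.26 3.366 2.33
v 0.409 3.266 2.716
v -0.16 2.674 1.31
v 0.17 2.229 1.485
v 1.072 3.565 1.259
v 1.401 3.12 1.434
v 0.691 2.774 0.924
v 1.406 2.636 1.756
v 0.644 2.085 1.787
v 0.696 2.29 1.246
v 1.166 2.63 1.227
v 1.318 2.788 2.31
v 0.557 2.238 2.341
v 0.467 2.689 2.696
v 0.937 3.029 2.676
v 1.083 2.299 2.102
v 0.543 3.802 1.299
v -0.218 3.252 1.33
v 0.163 3.011 0.964
v 0.633 3.351 0.944
v 0.456 3.955 1.853
v -0.306 3.404 1.884
v -0.066 3.41 2.413
v 0.404 3.75 2.394
v 0.017 3.741 1.538
f 2 4 1
f 5 2 1
f 1 4 3
f 3 5 1
f 2 8 4
f 6 2 5
f 6 8 2
f 4 8 3
f 7 5 3
f 3 8 7
f 7 6 5
f 8 6 7
f 9 46 25
f 46 20 49
f 25 49 14
f 46 49 25
f 9 25 21
f 25 14 26
f 21 26 10
f 25 26 21
f 9 21 30
f 21 10 31
f 30 31 16
f 21 31 30
f 9 30 42
f 30 16 45
f 42 45 19
f 30 45 42
f 9 42 46
f 42 19 50
f 46 50 20
f 42 50 46
f 10 26 37
f 26 14 40
f 37 40 18
f 26 40 37
f 14 49 27
f 49 20 48
f 27 48 13
f 49 48 27
f 20 50 47
f 50 19 43
f 47 43 11
f 50 43 47
f 19 45 44
f 45 16 32
f 44 32 15
f 45 32 44
f 16 31 36
f 31 10 33
f 36 33 17
f 31 33 36
f 12 38 24
f 38 18 39
f 24 39 13
f 38 39 24
f 12 24 22
f 24 13 23
f 22 23 11
f 24 23 22
f 12 22 29
f 22 11 28
f 29 28 15
f 22 28 29
f 12 29 34
f 29 15 35
f 34 35 17
f 29 35 34
f 12 34 38
f 34 17 41
f 38 41 18
f 34 41 38
f 13 39 27
f 39 18 40
f 27 40 14
f 39 40 27
f 11 23 47
f 23 13 48
f 47 48 20
f 23 48 47
f 15 28 44
f 28 11 43
f 44 43 19
f 28 43 44
f 17 35 36
f 35 15 32
f 36 32 16
f 35 32 36
f 18 41 37
f 41 17 33
f 37 33 10
f 41 33 37



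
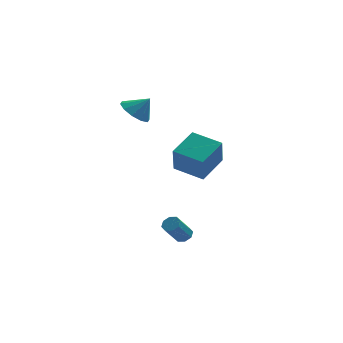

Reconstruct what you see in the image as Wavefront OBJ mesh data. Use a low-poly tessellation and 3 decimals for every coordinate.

v -2.963 3.877 2.939
v -2.21 3.917 2.313
v -2.177 3.803 3.881
v -2.35 4.484 2.474
v -2.724 4.819 2.813
v -3.189 4.794 3.199
v -3.569 4.419 3.486
v -3.717 3.837 3.564
v -3.577 3.27 3.403
v -3.203 2.935 3.064
v -2.737 2.96 2.678
v -2.358 3.335 2.391
v -0.938 3.897 -1.343
v -1.08 3.151 0.277
v 0.262 5.228 -0.625
v 0.12 4.481 0.996
v 0.48 2.819 -1.716
v 0.338 2.072 -0.095
v 1.68 4.149 -0.997
v 1.538 3.403 0.623
v -0.871 0.306 -4.404
v -0.546 0.575 -4.067
v -1.263 0.003 -2.919
v -1.589 -0.266 -3.256
v -0.883 0.792 -4.169
v -1.6 0.22 -3.021
v -1.213 0.725 -4.409
v -1.93 0.152 -3.26
v -1.343 0.412 -4.646
v -2.06 -0.16 -3.497
v -1.197 0.037 -4.741
v -1.914 -0.535 -3.593
v -0.86 -0.18 -4.639
v -1.577 -0.752 -3.491
v -0.53 -0.112 -4.4
v -1.247 -0.685 -3.251
v -0.4 0.2 -4.163
v -1.117 -0.372 -3.014
f 2 1 4
f 2 4 3
f 4 1 5
f 4 5 3
f 5 1 6
f 5 6 3
f 6 1 7
f 6 7 3
f 7 1 8
f 7 8 3
f 8 1 9
f 8 9 3
f 9 1 10
f 9 10 3
f 10 1 11
f 10 11 3
f 11 1 12
f 11 12 3
f 12 1 2
f 12 2 3
f 14 16 13
f 17 14 13
f 13 16 15
f 15 17 13
f 14 20 16
f 18 14 17
f 18 20 14
f 16 20 15
f 19 17 15
f 15 20 19
f 19 18 17
f 20 18 19
f 22 21 25
f 22 25 23
f 23 25 26
f 23 26 24
f 25 21 27
f 25 27 26
f 26 27 28
f 26 28 24
f 27 21 29
f 27 29 28
f 28 29 30
f 28 30 24
f 29 21 31
f 29 31 30
f 30 31 32
f 30 32 24
f 31 21 33
f 31 33 32
f 32 33 34
f 32 34 24
f 33 21 35
f 33 35 34
f 34 35 36
f 34 36 24
f 35 21 37
f 35 37 36
f 36 37 38
f 36 38 24
f 37 21 22
f 37 22 38
f 38 22 23
f 38 23 24



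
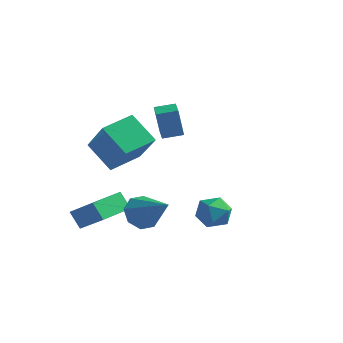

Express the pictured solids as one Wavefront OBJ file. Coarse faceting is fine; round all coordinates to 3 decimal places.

v 0.33 -1.241 -1.147
v 0.852 -0.586 -1.528
v 1.95 -1.839 0.047
v 0.513 -0.36 -0.954
v 0.066 -0.65 -0.493
v -0.226 -1.285 -0.415
v -0.193 -1.895 -0.766
v 0.147 -2.121 -1.34
v 0.593 -1.832 -1.801
v 0.886 -1.196 -1.879
v -2.834 -0.433 1.818
v -1.605 -1.197 3.448
v -2.271 1.101 2.112
v -1.042 0.337 3.743
v -1.538 -0.697 0.717
v -0.309 -1.461 2.348
v -0.975 0.837 1.012
v 0.254 0.073 2.642
v -3.071 -1.615 -1.84
v -1.746 -1.855 -0.818
v -2.729 0.111 -1.878
v -1.405 -0.129 -0.856
v -2.475 -1.751 -2.644
v -1.151 -1.991 -1.622
v -2.134 -0.025 -2.682
v -0.809 -0.265 -1.66
v -1.87 4.156 0.964
v -2.021 3.906 2.547
v -1.075 4.74 1.132
v -1.226 4.489 2.715
v -1.354 3.471 0.905
v -1.505 3.22 2.488
v -0.559 4.054 1.073
v -0.71 3.804 2.656
v 3.394 -0.114 -1.244
v 3.939 0.028 -0.563
v 2.921 -1.308 -0.617
v 3.466 -1.166 0.064
v 2.773 -0.633 -0.066
v 3.066 0.105 -0.454
v 3.794 -1.385 -0.726
v 4.087 -0.647 -1.114
v 4.186 -0.757 -0.243
v 3.555 -0.293 0.165
v 3.305 -0.987 -1.345
v 2.674 -0.523 -0.937
f 2 1 4
f 2 4 3
f 4 1 5
f 4 5 3
f 5 1 6
f 5 6 3
f 6 1 7
f 6 7 3
f 7 1 8
f 7 8 3
f 8 1 9
f 8 9 3
f 9 1 10
f 9 10 3
f 10 1 2
f 10 2 3
f 12 14 11
f 15 12 11
f 11 14 13
f 13 15 11
f 12 18 14
f 16 12 15
f 16 18 12
f 14 18 13
f 17 15 13
f 13 18 17
f 17 16 15
f 18 16 17
f 20 22 19
f 23 20 19
f 19 22 21
f 21 23 19
f 20 26 22
f 24 20 23
f 24 26 20
f 22 26 21
f 25 23 21
f 21 26 25
f 25 24 23
f 26 24 25
f 28 30 27
f 31 28 27
f 27 30 29
f 29 31 27
f 28 34 30
f 32 28 31
f 32 34 28
f 30 34 29
f 33 31 29
f 29 34 33
f 33 32 31
f 34 32 33
f 35 46 40
f 35 40 36
f 35 36 42
f 35 42 45
f 35 45 46
f 36 40 44
f 40 46 39
f 46 45 37
f 45 42 41
f 42 36 43
f 38 44 39
f 38 39 37
f 38 37 41
f 38 41 43
f 38 43 44
f 39 44 40
f 37 39 46
f 41 37 45
f 43 41 42
f 44 43 36



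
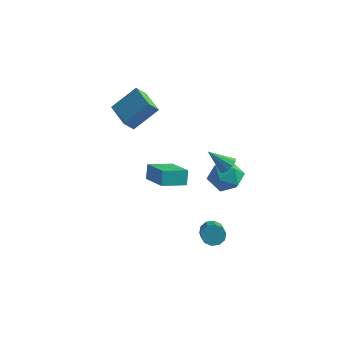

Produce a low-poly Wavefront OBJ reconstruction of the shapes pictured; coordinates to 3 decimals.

v 2.817 -0.002 -3.798
v 3.383 0.366 -3.72
v 4.129 -0.989 -2.725
v 3.563 -1.358 -2.802
v 3.124 0.458 -3.402
v 3.871 -0.898 -2.407
v 2.748 0.373 -3.235
v 3.494 -0.982 -2.239
v 2.398 0.145 -3.283
v 3.144 -1.21 -2.287
v 2.208 -0.139 -3.527
v 2.954 -1.494 -2.532
v 2.251 -0.371 -3.875
v 2.997 -1.726 -2.88
v 2.509 -0.462 -4.193
v 3.256 -1.818 -3.198
v 2.886 -0.378 -4.361
v 3.632 -1.733 -3.365
v 3.236 -0.15 -4.313
v 3.982 -1.505 -3.317
v 3.426 0.134 -4.068
v 4.172 -1.221 -3.073
v 3.629 0.552 1.963
v 4.505 0.389 1.367
v 2.875 -0.829 1.233
v 3.751 -0.992 0.637
v 3.786 -1.155 1.696
v 4.252 -0.301 2.147
v 3.128 -0.139 0.453
v 3.594 0.715 0.904
v 4.196 -0.038 0.433
v 4.602 -0.666 1.201
v 2.778 0.226 1.399
v 3.184 -0.402 2.167
v 4.173 -0.986 2.874
v 4.561 -0.946 3.303
v 3.147 -1.274 3.826
v 4.42 -0.621 3.25
v 4.185 -0.435 3.054
v 3.946 -0.459 2.788
v 3.793 -0.685 2.555
v 3.786 -1.025 2.444
v 3.926 -1.351 2.497
v 4.161 -1.537 2.693
v 4.401 -1.512 2.959
v 4.553 -1.287 3.192
v -2.559 2.612 -3.278
v -2.696 3.045 -2.376
v -1.563 3.736 -3.666
v -1.7 4.168 -2.764
v -1.02 1.512 -2.516
v -1.157 1.944 -1.614
v -0.024 2.635 -2.904
v -0.161 3.068 -2.002
v -3.105 1.116 2.276
v -2.102 2.166 3.532
v -4.491 2.237 2.446
v -3.487 3.287 3.702
v -2.773 1.633 1.578
v -1.769 2.683 2.834
v -4.158 2.754 1.748
v -3.155 3.804 3.004
f 2 1 5
f 2 5 3
f 3 5 6
f 3 6 4
f 5 1 7
f 5 7 6
f 6 7 8
f 6 8 4
f 7 1 9
f 7 9 8
f 8 9 10
f 8 10 4
f 9 1 11
f 9 11 10
f 10 11 12
f 10 12 4
f 11 1 13
f 11 13 12
f 12 13 14
f 12 14 4
f 13 1 15
f 13 15 14
f 14 15 16
f 14 16 4
f 15 1 17
f 15 17 16
f 16 17 18
f 16 18 4
f 17 1 19
f 17 19 18
f 18 19 20
f 18 20 4
f 19 1 21
f 19 21 20
f 20 21 22
f 20 22 4
f 21 1 2
f 21 2 22
f 22 2 3
f 22 3 4
f 23 34 28
f 23 28 24
f 23 24 30
f 23 30 33
f 23 33 34
f 24 28 32
f 28 34 27
f 34 33 25
f 33 30 29
f 30 24 31
f 26 32 27
f 26 27 25
f 26 25 29
f 26 29 31
f 26 31 32
f 27 32 28
f 25 27 34
f 29 25 33
f 31 29 30
f 32 31 24
f 36 35 38
f 36 38 37
f 38 35 39
f 38 39 37
f 39 35 40
f 39 40 37
f 40 35 41
f 40 41 37
f 41 35 42
f 41 42 37
f 42 35 43
f 42 43 37
f 43 35 44
f 43 44 37
f 44 35 45
f 44 45 37
f 45 35 46
f 45 46 37
f 46 35 36
f 46 36 37
f 48 50 47
f 51 48 47
f 47 50 49
f 49 51 47
f 48 54 50
f 52 48 51
f 52 54 48
f 50 54 49
f 53 51 49
f 49 54 53
f 53 52 51
f 54 52 53
f 56 58 55
f 59 56 55
f 55 58 57
f 57 59 55
f 56 62 58
f 60 56 59
f 60 62 56
f 58 62 57
f 61 59 57
f 57 62 61
f 61 60 59
f 62 60 61



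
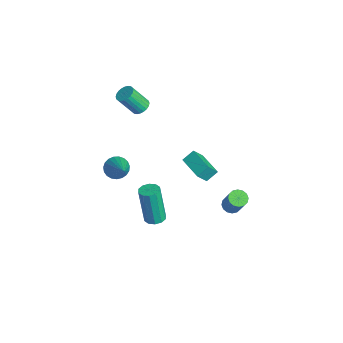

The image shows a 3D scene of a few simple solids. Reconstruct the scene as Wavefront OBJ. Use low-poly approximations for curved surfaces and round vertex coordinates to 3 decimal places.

v 3.075 -3.05 -0.492
v 3.606 -3.242 -0.421
v 3.257 -3.423 1.703
v 2.725 -3.23 1.632
v 3.612 -2.891 -0.39
v 3.263 -3.072 1.734
v 3.413 -2.601 -0.398
v 3.064 -2.781 1.726
v 3.084 -2.482 -0.442
v 2.735 -2.663 1.682
v 2.752 -2.58 -0.505
v 2.403 -2.761 1.619
v 2.543 -2.857 -0.563
v 2.194 -3.038 1.561
v 2.537 -3.208 -0.594
v 2.188 -3.389 1.53
v 2.736 -3.499 -0.586
v 2.387 -3.679 1.538
v 3.065 -3.617 -0.542
v 2.716 -3.798 1.582
v 3.397 -3.519 -0.479
v 3.048 -3.7 1.645
v -2.007 -3.414 -0.932
v -1.67 -3.818 -1.409
v -0.293 -3.546 0.392
v -1.587 -3.546 -1.489
v -1.576 -3.251 -1.473
v -1.641 -2.985 -1.363
v -1.768 -2.793 -1.179
v -1.937 -2.708 -0.952
v -2.118 -2.745 -0.722
v -2.279 -2.898 -0.528
v -2.394 -3.14 -0.404
v -2.442 -3.429 -0.371
v -2.414 -3.716 -0.436
v -2.316 -3.951 -0.586
v -2.165 -4.093 -0.796
v -1.986 -4.117 -1.029
v -1.811 -4.02 -1.246
v -4.243 1.668 -4.5
v -4.064 1.049 -3.684
v -4.325 2.342 -3.972
v -4.146 1.723 -3.155
v -2.674 1.957 -4.625
v -2.495 1.338 -3.808
v -2.756 2.631 -4.096
v -2.577 2.012 -3.28
v 0.391 2.203 -3.895
v 0.72 2.593 -4.1
v 1.558 2.627 -2.69
v 1.229 2.237 -2.485
v 0.506 2.735 -3.976
v 1.344 2.768 -2.567
v 0.262 2.734 -3.83
v 1.1 2.767 -2.421
v 0.052 2.591 -3.702
v 0.89 2.624 -2.293
v -0.068 2.344 -3.625
v 0.771 2.377 -2.216
v -0.064 2.059 -3.621
v 0.774 2.093 -2.212
v 0.062 1.813 -3.69
v 0.9 1.847 -2.28
v 0.276 1.672 -3.813
v 1.114 1.705 -2.404
v 0.52 1.673 -3.959
v 1.358 1.706 -2.55
v 0.73 1.816 -4.087
v 1.568 1.849 -2.678
v 0.849 2.063 -4.164
v 1.688 2.096 -2.755
v 0.846 2.347 -4.168
v 1.684 2.381 -2.759
v -3.294 -1.589 2.605
v -2.772 -1.784 2.547
v -2.944 -2.606 3.778
v -3.466 -2.411 3.835
v -2.738 -1.607 2.67
v -2.91 -2.429 3.901
v -2.789 -1.427 2.783
v -2.961 -2.249 4.014
v -2.916 -1.272 2.869
v -3.088 -2.094 4.1
v -3.101 -1.165 2.915
v -3.273 -1.987 4.146
v -3.315 -1.122 2.913
v -3.487 -1.944 4.144
v -3.527 -1.151 2.865
v -3.698 -1.973 4.096
v -3.702 -1.246 2.777
v -3.874 -2.068 4.007
v -3.816 -1.394 2.662
v -3.988 -2.216 3.893
v -3.85 -1.571 2.539
v -4.022 -2.393 3.77
v -3.799 -1.751 2.426
v -3.971 -2.573 3.657
v -3.672 -1.906 2.34
v -3.844 -2.728 3.571
v -3.487 -2.013 2.294
v -3.659 -2.835 3.525
v -3.273 -2.056 2.296
v -3.445 -2.878 3.527
v -3.062 -2.027 2.344
v -3.233 -2.849 3.575
v -2.886 -1.932 2.433
v -3.058 -2.754 3.663
f 2 1 5
f 2 5 3
f 3 5 6
f 3 6 4
f 5 1 7
f 5 7 6
f 6 7 8
f 6 8 4
f 7 1 9
f 7 9 8
f 8 9 10
f 8 10 4
f 9 1 11
f 9 11 10
f 10 11 12
f 10 12 4
f 11 1 13
f 11 13 12
f 12 13 14
f 12 14 4
f 13 1 15
f 13 15 14
f 14 15 16
f 14 16 4
f 15 1 17
f 15 17 16
f 16 17 18
f 16 18 4
f 17 1 19
f 17 19 18
f 18 19 20
f 18 20 4
f 19 1 21
f 19 21 20
f 20 21 22
f 20 22 4
f 21 1 2
f 21 2 22
f 22 2 3
f 22 3 4
f 24 23 26
f 24 26 25
f 26 23 27
f 26 27 25
f 27 23 28
f 27 28 25
f 28 23 29
f 28 29 25
f 29 23 30
f 29 30 25
f 30 23 31
f 30 31 25
f 31 23 32
f 31 32 25
f 32 23 33
f 32 33 25
f 33 23 34
f 33 34 25
f 34 23 35
f 34 35 25
f 35 23 36
f 35 36 25
f 36 23 37
f 36 37 25
f 37 23 38
f 37 38 25
f 38 23 39
f 38 39 25
f 39 23 24
f 39 24 25
f 41 43 40
f 44 41 40
f 40 43 42
f 42 44 40
f 41 47 43
f 45 41 44
f 45 47 41
f 43 47 42
f 46 44 42
f 42 47 46
f 46 45 44
f 47 45 46
f 49 48 52
f 49 52 50
f 50 52 53
f 50 53 51
f 52 48 54
f 52 54 53
f 53 54 55
f 53 55 51
f 54 48 56
f 54 56 55
f 55 56 57
f 55 57 51
f 56 48 58
f 56 58 57
f 57 58 59
f 57 59 51
f 58 48 60
f 58 60 59
f 59 60 61
f 59 61 51
f 60 48 62
f 60 62 61
f 61 62 63
f 61 63 51
f 62 48 64
f 62 64 63
f 63 64 65
f 63 65 51
f 64 48 66
f 64 66 65
f 65 66 67
f 65 67 51
f 66 48 68
f 66 68 67
f 67 68 69
f 67 69 51
f 68 48 70
f 68 70 69
f 69 70 71
f 69 71 51
f 70 48 72
f 70 72 71
f 71 72 73
f 71 73 51
f 72 48 49
f 72 49 73
f 73 49 50
f 73 50 51
f 75 74 78
f 75 78 76
f 76 78 79
f 76 79 77
f 78 74 80
f 78 80 79
f 79 80 81
f 79 81 77
f 80 74 82
f 80 82 81
f 81 82 83
f 81 83 77
f 82 74 84
f 82 84 83
f 83 84 85
f 83 85 77
f 84 74 86
f 84 86 85
f 85 86 87
f 85 87 77
f 86 74 88
f 86 88 87
f 87 88 89
f 87 89 77
f 88 74 90
f 88 90 89
f 89 90 91
f 89 91 77
f 90 74 92
f 90 92 91
f 91 92 93
f 91 93 77
f 92 74 94
f 92 94 93
f 93 94 95
f 93 95 77
f 94 74 96
f 94 96 95
f 95 96 97
f 95 97 77
f 96 74 98
f 96 98 97
f 97 98 99
f 97 99 77
f 98 74 100
f 98 100 99
f 99 100 101
f 99 101 77
f 100 74 102
f 100 102 101
f 101 102 103
f 101 103 77
f 102 74 104
f 102 104 103
f 103 104 105
f 103 105 77
f 104 74 106
f 104 106 105
f 105 106 107
f 105 107 77
f 106 74 75
f 106 75 107
f 107 75 76
f 107 76 77



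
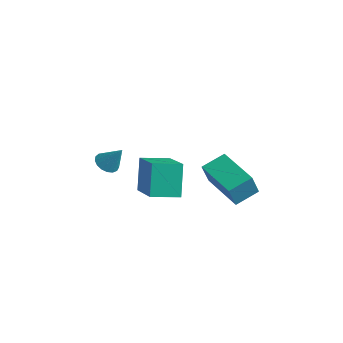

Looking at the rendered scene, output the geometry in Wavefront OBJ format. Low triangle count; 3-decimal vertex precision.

v 1.733 1.7 -4.458
v 1.81 1.219 -3.317
v 1.962 2.8 -4.009
v 2.039 2.319 -2.869
v 3.801 1.381 -4.731
v 3.878 0.9 -3.591
v 4.03 2.481 -4.283
v 4.107 2 -3.142
v 2.99 -3.295 -1.992
v 2.471 -2.738 -0.574
v 3.611 -2.217 -2.189
v 3.092 -1.659 -0.77
v 4.768 -4.141 -1.01
v 4.249 -3.583 0.409
v 5.389 -3.062 -1.206
v 4.87 -2.505 0.212
v -0.234 -2.274 -2.53
v 0.268 -2.374 -2.824
v 0.414 -1.966 -1.53
v 0.214 -2.101 -2.873
v 0.057 -1.868 -2.843
v -0.166 -1.728 -2.742
v -0.405 -1.713 -2.592
v -0.604 -1.827 -2.428
v -0.719 -2.043 -2.287
v -0.722 -2.312 -2.201
v -0.614 -2.573 -2.191
v -0.418 -2.765 -2.259
v -0.18 -2.845 -2.388
v 0.045 -2.794 -2.55
v 0.207 -2.624 -2.707
f 2 4 1
f 5 2 1
f 1 4 3
f 3 5 1
f 2 8 4
f 6 2 5
f 6 8 2
f 4 8 3
f 7 5 3
f 3 8 7
f 7 6 5
f 8 6 7
f 10 12 9
f 13 10 9
f 9 12 11
f 11 13 9
f 10 16 12
f 14 10 13
f 14 16 10
f 12 16 11
f 15 13 11
f 11 16 15
f 15 14 13
f 16 14 15
f 18 17 20
f 18 20 19
f 20 17 21
f 20 21 19
f 21 17 22
f 21 22 19
f 22 17 23
f 22 23 19
f 23 17 24
f 23 24 19
f 24 17 25
f 24 25 19
f 25 17 26
f 25 26 19
f 26 17 27
f 26 27 19
f 27 17 28
f 27 28 19
f 28 17 29
f 28 29 19
f 29 17 30
f 29 30 19
f 30 17 31
f 30 31 19
f 31 17 18
f 31 18 19



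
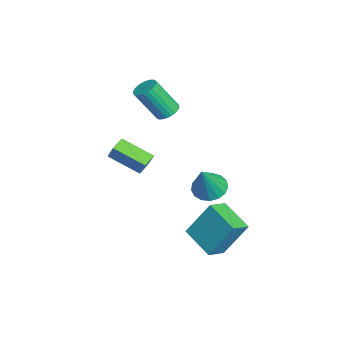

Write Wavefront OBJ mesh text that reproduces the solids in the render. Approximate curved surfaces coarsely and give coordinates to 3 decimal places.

v 1.14 2.075 -4.429
v 1.213 3.167 -2.613
v 2.495 3.053 -5.071
v 2.568 4.145 -3.256
v 1.852 1.355 -4.024
v 1.925 2.447 -2.209
v 3.207 2.333 -4.667
v 3.28 3.425 -2.851
v -2.996 -2.139 -2.128
v -3.679 -1.719 -1.913
v -2.321 -0.635 -2.924
v -3.004 -0.215 -2.708
v -2.576 -1.885 -1.292
v -3.259 -1.465 -1.076
v -1.901 -0.381 -2.087
v -2.584 0.039 -1.872
v 1.363 2.448 -1.384
v 2.071 2.819 -1.674
v 2.257 2.032 0.264
v 1.871 3.121 -1.489
v 1.555 3.269 -1.281
v 1.195 3.229 -1.096
v 0.873 3.01 -0.977
v 0.664 2.662 -0.951
v 0.615 2.265 -1.025
v 0.738 1.91 -1.181
v 1.003 1.678 -1.383
v 1.352 1.622 -1.586
v 1.703 1.756 -1.742
v 1.976 2.048 -1.817
v 2.109 2.432 -1.792
v -3.529 0.719 0.588
v -2.883 0.658 0.549
v -2.885 -0.421 2.233
v -3.531 -0.359 2.272
v -2.905 0.871 0.685
v -2.906 -0.208 2.369
v -3.021 1.061 0.807
v -3.022 -0.018 2.491
v -3.215 1.198 0.895
v -3.216 0.119 2.579
v -3.457 1.263 0.936
v -3.458 0.184 2.62
v -3.709 1.245 0.925
v -3.71 0.167 2.609
v -3.935 1.148 0.862
v -3.936 0.069 2.546
v -4.098 0.984 0.757
v -4.099 -0.095 2.441
v -4.175 0.781 0.627
v -4.177 -0.298 2.311
v -4.154 0.568 0.491
v -4.155 -0.511 2.175
v -4.038 0.378 0.369
v -4.039 -0.701 2.053
v -3.844 0.241 0.281
v -3.845 -0.838 1.965
v -3.602 0.176 0.24
v -3.603 -0.903 1.924
v -3.35 0.193 0.251
v -3.351 -0.885 1.935
v -3.124 0.291 0.314
v -3.125 -0.788 1.998
v -2.961 0.455 0.419
v -2.962 -0.624 2.103
f 2 4 1
f 5 2 1
f 1 4 3
f 3 5 1
f 2 8 4
f 6 2 5
f 6 8 2
f 4 8 3
f 7 5 3
f 3 8 7
f 7 6 5
f 8 6 7
f 10 12 9
f 13 10 9
f 9 12 11
f 11 13 9
f 10 16 12
f 14 10 13
f 14 16 10
f 12 16 11
f 15 13 11
f 11 16 15
f 15 14 13
f 16 14 15
f 18 17 20
f 18 20 19
f 20 17 21
f 20 21 19
f 21 17 22
f 21 22 19
f 22 17 23
f 22 23 19
f 23 17 24
f 23 24 19
f 24 17 25
f 24 25 19
f 25 17 26
f 25 26 19
f 26 17 27
f 26 27 19
f 27 17 28
f 27 28 19
f 28 17 29
f 28 29 19
f 29 17 30
f 29 30 19
f 30 17 31
f 30 31 19
f 31 17 18
f 31 18 19
f 33 32 36
f 33 36 34
f 34 36 37
f 34 37 35
f 36 32 38
f 36 38 37
f 37 38 39
f 37 39 35
f 38 32 40
f 38 40 39
f 39 40 41
f 39 41 35
f 40 32 42
f 40 42 41
f 41 42 43
f 41 43 35
f 42 32 44
f 42 44 43
f 43 44 45
f 43 45 35
f 44 32 46
f 44 46 45
f 45 46 47
f 45 47 35
f 46 32 48
f 46 48 47
f 47 48 49
f 47 49 35
f 48 32 50
f 48 50 49
f 49 50 51
f 49 51 35
f 50 32 52
f 50 52 51
f 51 52 53
f 51 53 35
f 52 32 54
f 52 54 53
f 53 54 55
f 53 55 35
f 54 32 56
f 54 56 55
f 55 56 57
f 55 57 35
f 56 32 58
f 56 58 57
f 57 58 59
f 57 59 35
f 58 32 60
f 58 60 59
f 59 60 61
f 59 61 35
f 60 32 62
f 60 62 61
f 61 62 63
f 61 63 35
f 62 32 64
f 62 64 63
f 63 64 65
f 63 65 35
f 64 32 33
f 64 33 65
f 65 33 34
f 65 34 35



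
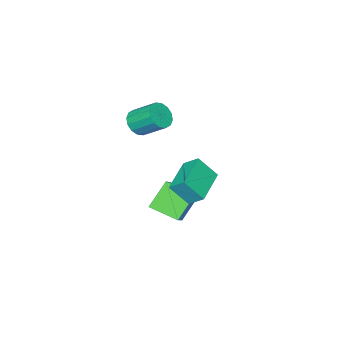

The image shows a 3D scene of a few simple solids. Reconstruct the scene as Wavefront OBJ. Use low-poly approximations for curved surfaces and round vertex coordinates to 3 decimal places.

v -1.828 -0.25 -2.327
v -0.561 0.669 -1.182
v -2.403 1.238 -2.885
v -1.136 2.157 -1.74
v -0.604 -0.277 -3.66
v 0.663 0.642 -2.515
v -1.179 1.211 -4.218
v 0.088 2.13 -3.073
v -1.769 2.095 -0.959
v -1.154 1.323 0.197
v -1.972 2.924 -0.298
v -1.357 2.152 0.858
v 0.137 2.928 -1.418
v 0.752 2.156 -0.262
v -0.066 3.757 -0.757
v 0.549 2.985 0.399
v -0.279 -0.993 2.605
v 0.264 -0.529 2.181
v -0.079 0.737 3.132
v -0.621 0.273 3.555
v -0.111 -0.477 1.977
v -0.453 0.79 2.928
v -0.53 -0.563 1.941
v -0.872 0.704 2.892
v -0.882 -0.764 2.083
v -1.224 0.502 3.033
v -1.073 -1.027 2.364
v -1.415 0.239 3.315
v -1.05 -1.281 2.71
v -1.392 -0.015 3.661
v -0.821 -1.457 3.028
v -1.164 -0.191 3.979
v -0.447 -1.51 3.232
v -0.789 -0.243 4.183
v -0.028 -1.424 3.268
v -0.37 -0.157 4.219
v 0.324 -1.222 3.127
v -0.018 0.044 4.077
v 0.515 -0.959 2.845
v 0.173 0.307 3.796
v 0.492 -0.705 2.499
v 0.15 0.561 3.45
f 2 4 1
f 5 2 1
f 1 4 3
f 3 5 1
f 2 8 4
f 6 2 5
f 6 8 2
f 4 8 3
f 7 5 3
f 3 8 7
f 7 6 5
f 8 6 7
f 10 12 9
f 13 10 9
f 9 12 11
f 11 13 9
f 10 16 12
f 14 10 13
f 14 16 10
f 12 16 11
f 15 13 11
f 11 16 15
f 15 14 13
f 16 14 15
f 18 17 21
f 18 21 19
f 19 21 22
f 19 22 20
f 21 17 23
f 21 23 22
f 22 23 24
f 22 24 20
f 23 17 25
f 23 25 24
f 24 25 26
f 24 26 20
f 25 17 27
f 25 27 26
f 26 27 28
f 26 28 20
f 27 17 29
f 27 29 28
f 28 29 30
f 28 30 20
f 29 17 31
f 29 31 30
f 30 31 32
f 30 32 20
f 31 17 33
f 31 33 32
f 32 33 34
f 32 34 20
f 33 17 35
f 33 35 34
f 34 35 36
f 34 36 20
f 35 17 37
f 35 37 36
f 36 37 38
f 36 38 20
f 37 17 39
f 37 39 38
f 38 39 40
f 38 40 20
f 39 17 41
f 39 41 40
f 40 41 42
f 40 42 20
f 41 17 18
f 41 18 42
f 42 18 19
f 42 19 20



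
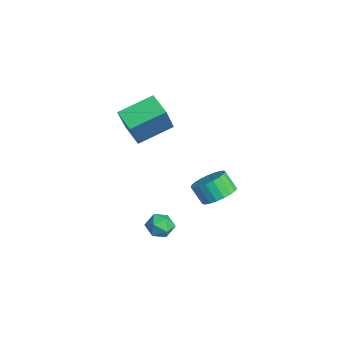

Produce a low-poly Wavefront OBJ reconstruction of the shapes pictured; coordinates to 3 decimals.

v -0.256 -0.894 0.622
v -1.391 -1.23 1.109
v -0.479 0.92 1.357
v -1.614 0.584 1.844
v 0.694 -1.504 2.416
v -0.441 -1.84 2.903
v 0.471 0.31 3.151
v -0.664 -0.026 3.638
v 2.364 -0.133 -3.05
v 2.864 -0.31 -3.619
v 1.416 -0.59 -3.741
v 1.916 -0.767 -4.31
v 1.935 -1.16 -3.639
v 2.521 -0.878 -3.212
v 1.759 -0.022 -4.148
v 2.345 0.26 -3.721
v 2.49 -0.242 -4.298
v 2.599 -0.945 -3.983
v 1.681 0.045 -3.377
v 1.79 -0.658 -3.062
v 3.137 2.182 -1.29
v 3.803 1.537 -1.214
v 3.289 1.113 -0.314
v 2.623 1.758 -0.39
v 3.944 1.825 -0.998
v 3.431 1.401 -0.097
v 3.946 2.175 -0.832
v 3.433 1.751 0.068
v 3.808 2.525 -0.746
v 3.295 2.101 0.155
v 3.554 2.817 -0.754
v 3.041 2.393 0.147
v 3.228 2.998 -0.854
v 2.714 2.574 0.046
v 2.886 3.039 -1.03
v 2.372 2.615 -0.129
v 2.587 2.931 -1.251
v 2.074 2.507 -0.35
v 2.383 2.694 -1.479
v 1.87 2.27 -0.578
v 2.31 2.368 -1.674
v 1.797 1.944 -0.773
v 2.38 2.01 -1.803
v 1.866 1.586 -0.902
v 2.58 1.682 -1.843
v 2.067 1.258 -0.942
v 2.877 1.44 -1.788
v 2.364 1.016 -0.887
v 3.219 1.327 -1.646
v 2.705 0.903 -0.746
v 3.546 1.361 -1.443
v 3.033 0.937 -0.543
f 2 4 1
f 5 2 1
f 1 4 3
f 3 5 1
f 2 8 4
f 6 2 5
f 6 8 2
f 4 8 3
f 7 5 3
f 3 8 7
f 7 6 5
f 8 6 7
f 9 20 14
f 9 14 10
f 9 10 16
f 9 16 19
f 9 19 20
f 10 14 18
f 14 20 13
f 20 19 11
f 19 16 15
f 16 10 17
f 12 18 13
f 12 13 11
f 12 11 15
f 12 15 17
f 12 17 18
f 13 18 14
f 11 13 20
f 15 11 19
f 17 15 16
f 18 17 10
f 22 21 25
f 22 25 23
f 23 25 26
f 23 26 24
f 25 21 27
f 25 27 26
f 26 27 28
f 26 28 24
f 27 21 29
f 27 29 28
f 28 29 30
f 28 30 24
f 29 21 31
f 29 31 30
f 30 31 32
f 30 32 24
f 31 21 33
f 31 33 32
f 32 33 34
f 32 34 24
f 33 21 35
f 33 35 34
f 34 35 36
f 34 36 24
f 35 21 37
f 35 37 36
f 36 37 38
f 36 38 24
f 37 21 39
f 37 39 38
f 38 39 40
f 38 40 24
f 39 21 41
f 39 41 40
f 40 41 42
f 40 42 24
f 41 21 43
f 41 43 42
f 42 43 44
f 42 44 24
f 43 21 45
f 43 45 44
f 44 45 46
f 44 46 24
f 45 21 47
f 45 47 46
f 46 47 48
f 46 48 24
f 47 21 49
f 47 49 48
f 48 49 50
f 48 50 24
f 49 21 51
f 49 51 50
f 50 51 52
f 50 52 24
f 51 21 22
f 51 22 52
f 52 22 23
f 52 23 24



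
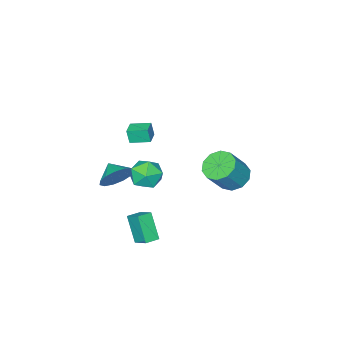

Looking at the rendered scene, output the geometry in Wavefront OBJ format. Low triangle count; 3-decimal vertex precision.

v 2.707 1.367 -4.989
v 2.389 0.394 -3.473
v 2.798 2.348 -4.34
v 2.479 1.375 -2.823
v 3.581 1.225 -4.897
v 3.262 0.252 -3.38
v 3.671 2.206 -4.247
v 3.353 1.233 -2.731
v 2.164 -0.334 2.631
v 2.206 -0.528 3.509
v 1.487 0.615 2.873
v 1.529 0.42 3.751
v 2.911 0.18 2.709
v 2.953 -0.015 3.587
v 2.234 1.128 2.951
v 2.276 0.934 3.829
v 1.721 1.179 0.863
v 2.268 2.1 0.9
v 3.112 0.38 0.2
v 3.659 1.301 0.237
v 3.39 0.8 1.147
v 2.531 1.293 1.556
v 2.849 1.187 -0.456
v 1.99 1.68 -0.047
v 2.965 2.105 0.085
v 3.3 1.866 1.076
v 2.08 0.614 0.024
v 2.415 0.375 1.015
v 3.694 -0.028 0.106
v 4.105 0.316 1.032
v 3.446 -0.992 0.574
v 3.522 0.469 1.038
v 2.994 0.464 0.747
v 2.687 0.303 0.254
v 2.701 0.037 -0.287
v 3.03 -0.25 -0.703
v 3.57 -0.466 -0.862
v 4.149 -0.544 -0.714
v 4.584 -0.457 -0.306
v 4.736 -0.234 0.233
v 4.558 0.054 0.732
v -3.719 1.672 -3.1
v -2.976 2.265 -3.613
v -1.818 2.181 -2.034
v -2.561 1.588 -1.52
v -3.386 2.682 -3.29
v -2.228 2.598 -1.711
v -3.923 2.713 -2.894
v -2.765 2.629 -1.315
v -4.382 2.346 -2.577
v -3.224 2.262 -0.998
v -4.588 1.722 -2.46
v -3.43 1.638 -0.881
v -4.462 1.079 -2.586
v -3.304 0.995 -1.007
v -4.052 0.662 -2.909
v -2.894 0.578 -1.33
v -3.515 0.631 -3.305
v -2.357 0.547 -1.726
v -3.056 0.998 -3.622
v -1.898 0.914 -2.043
v -2.85 1.622 -3.739
v -1.692 1.538 -2.16
f 2 4 1
f 5 2 1
f 1 4 3
f 3 5 1
f 2 8 4
f 6 2 5
f 6 8 2
f 4 8 3
f 7 5 3
f 3 8 7
f 7 6 5
f 8 6 7
f 10 12 9
f 13 10 9
f 9 12 11
f 11 13 9
f 10 16 12
f 14 10 13
f 14 16 10
f 12 16 11
f 15 13 11
f 11 16 15
f 15 14 13
f 16 14 15
f 17 28 22
f 17 22 18
f 17 18 24
f 17 24 27
f 17 27 28
f 18 22 26
f 22 28 21
f 28 27 19
f 27 24 23
f 24 18 25
f 20 26 21
f 20 21 19
f 20 19 23
f 20 23 25
f 20 25 26
f 21 26 22
f 19 21 28
f 23 19 27
f 25 23 24
f 26 25 18
f 30 29 32
f 30 32 31
f 32 29 33
f 32 33 31
f 33 29 34
f 33 34 31
f 34 29 35
f 34 35 31
f 35 29 36
f 35 36 31
f 36 29 37
f 36 37 31
f 37 29 38
f 37 38 31
f 38 29 39
f 38 39 31
f 39 29 40
f 39 40 31
f 40 29 41
f 40 41 31
f 41 29 30
f 41 30 31
f 43 42 46
f 43 46 44
f 44 46 47
f 44 47 45
f 46 42 48
f 46 48 47
f 47 48 49
f 47 49 45
f 48 42 50
f 48 50 49
f 49 50 51
f 49 51 45
f 50 42 52
f 50 52 51
f 51 52 53
f 51 53 45
f 52 42 54
f 52 54 53
f 53 54 55
f 53 55 45
f 54 42 56
f 54 56 55
f 55 56 57
f 55 57 45
f 56 42 58
f 56 58 57
f 57 58 59
f 57 59 45
f 58 42 60
f 58 60 59
f 59 60 61
f 59 61 45
f 60 42 62
f 60 62 61
f 61 62 63
f 61 63 45
f 62 42 43
f 62 43 63
f 63 43 44
f 63 44 45



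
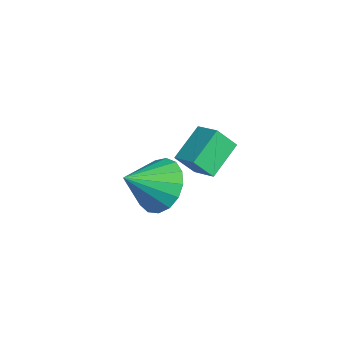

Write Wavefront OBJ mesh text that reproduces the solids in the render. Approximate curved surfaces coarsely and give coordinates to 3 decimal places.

v 0.139 -2.944 -4.307
v 0.955 -3.191 -4.953
v 0.441 -4.176 -3.453
v 1.168 -2.891 -4.596
v 1.144 -2.604 -4.173
v 0.891 -2.394 -3.78
v 0.465 -2.31 -3.509
v -0.036 -2.372 -3.42
v -0.496 -2.564 -3.534
v -0.812 -2.843 -3.826
v -0.909 -3.146 -4.228
v -0.766 -3.402 -4.648
v -0.416 -3.553 -4.99
v 0.061 -3.564 -5.175
v 0.556 -3.434 -5.162
v 2.608 -3.13 -1.128
v 1.907 -2.222 -0.397
v 2.613 -2.52 -1.881
v 1.912 -1.611 -1.151
v 3.388 -2.769 -0.829
v 2.687 -1.86 -0.099
v 3.393 -2.158 -1.583
v 2.692 -1.25 -0.852
f 2 1 4
f 2 4 3
f 4 1 5
f 4 5 3
f 5 1 6
f 5 6 3
f 6 1 7
f 6 7 3
f 7 1 8
f 7 8 3
f 8 1 9
f 8 9 3
f 9 1 10
f 9 10 3
f 10 1 11
f 10 11 3
f 11 1 12
f 11 12 3
f 12 1 13
f 12 13 3
f 13 1 14
f 13 14 3
f 14 1 15
f 14 15 3
f 15 1 2
f 15 2 3
f 17 19 16
f 20 17 16
f 16 19 18
f 18 20 16
f 17 23 19
f 21 17 20
f 21 23 17
f 19 23 18
f 22 20 18
f 18 23 22
f 22 21 20
f 23 21 22



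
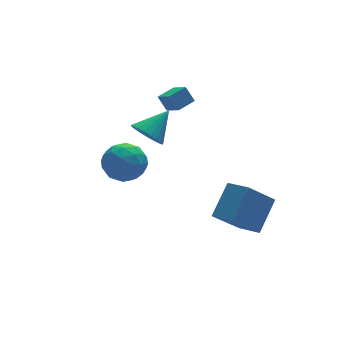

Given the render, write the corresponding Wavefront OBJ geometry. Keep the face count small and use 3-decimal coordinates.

v 1.054 -3.184 -1.503
v -0.369 -3.257 -0.128
v 0.636 -1.988 -1.872
v -0.787 -2.06 -0.497
v 2.267 -2.36 -0.203
v 0.844 -2.432 1.172
v 1.849 -1.163 -0.572
v 0.426 -1.236 0.803
v -0.518 4.08 3.664
v -0.355 3.149 4.207
v 0.445 4.358 3.853
v 0.608 3.427 4.395
v -0.248 3.673 2.885
v -0.085 2.742 3.427
v 0.715 3.951 3.073
v 0.878 3.02 3.616
v -2.431 1.213 3.4
v -1.871 1.189 2.695
v -1.129 1.607 4.42
v -1.98 1.547 2.696
v -2.166 1.847 2.818
v -2.399 2.038 3.041
v -2.637 2.086 3.326
v -2.839 1.984 3.624
v -2.971 1.748 3.883
v -3.009 1.419 4.058
v -2.947 1.055 4.12
v -2.796 0.719 4.057
v -2.582 0.468 3.881
v -2.342 0.345 3.621
v -2.117 0.373 3.323
v -1.946 0.546 3.039
v -1.859 0.835 2.817
v -3.666 1.633 1.789
v -2.83 1.183 2.394
v -4.73 0.217 2.206
v -3.894 -0.233 2.811
v -4.406 0.703 3.168
v -3.748 1.578 2.91
v -3.812 -0.178 1.69
v -3.154 0.697 1.432
v -2.92 0.064 2.332
v -3.288 0.608 3.246
v -4.272 0.792 1.354
v -4.64 1.336 2.268
v -3.154 1.533 2.055
v -4.406 -0.133 2.545
v -4.706 0.418 2.755
v -4.215 0.153 3.11
v -3.694 1.765 2.358
v -3.203 1.5 2.714
v -4.129 1.218 3.169
v -4.357 -0.1 1.886
v -3.866 -0.365 2.242
v -3.345 1.247 1.49
v -2.854 0.982 1.845
v -3.431 0.182 1.431
v -2.716 0.61 2.374
v -3.342 -0.223 2.619
v -3.293 -0.19 1.96
v -2.907 0.324 1.809
v -2.932 0.93 2.911
v -3.558 0.098 3.156
v -3.859 0.648 3.366
v -3.472 1.162 3.214
v -2.985 0.272 2.875
v -4.002 1.302 1.444
v -4.628 0.47 1.689
v -4.088 0.238 1.386
v -3.701 0.752 1.234
v -4.218 1.623 1.981
v -4.844 0.79 2.226
v -4.653 1.076 2.791
v -4.267 1.59 2.64
v -4.575 1.128 1.725
f 2 4 1
f 5 2 1
f 1 4 3
f 3 5 1
f 2 8 4
f 6 2 5
f 6 8 2
f 4 8 3
f 7 5 3
f 3 8 7
f 7 6 5
f 8 6 7
f 10 12 9
f 13 10 9
f 9 12 11
f 11 13 9
f 10 16 12
f 14 10 13
f 14 16 10
f 12 16 11
f 15 13 11
f 11 16 15
f 15 14 13
f 16 14 15
f 18 17 20
f 18 20 19
f 20 17 21
f 20 21 19
f 21 17 22
f 21 22 19
f 22 17 23
f 22 23 19
f 23 17 24
f 23 24 19
f 24 17 25
f 24 25 19
f 25 17 26
f 25 26 19
f 26 17 27
f 26 27 19
f 27 17 28
f 27 28 19
f 28 17 29
f 28 29 19
f 29 17 30
f 29 30 19
f 30 17 31
f 30 31 19
f 31 17 32
f 31 32 19
f 32 17 33
f 32 33 19
f 33 17 18
f 33 18 19
f 34 71 50
f 71 45 74
f 50 74 39
f 71 74 50
f 34 50 46
f 50 39 51
f 46 51 35
f 50 51 46
f 34 46 55
f 46 35 56
f 55 56 41
f 46 56 55
f 34 55 67
f 55 41 70
f 67 70 44
f 55 70 67
f 34 67 71
f 67 44 75
f 71 75 45
f 67 75 71
f 35 51 62
f 51 39 65
f 62 65 43
f 51 65 62
f 39 74 52
f 74 45 73
f 52 73 38
f 74 73 52
f 45 75 72
f 75 44 68
f 72 68 36
f 75 68 72
f 44 70 69
f 70 41 57
f 69 57 40
f 70 57 69
f 41 56 61
f 56 35 58
f 61 58 42
f 56 58 61
f 37 63 49
f 63 43 64
f 49 64 38
f 63 64 49
f 37 49 47
f 49 38 48
f 47 48 36
f 49 48 47
f 37 47 54
f 47 36 53
f 54 53 40
f 47 53 54
f 37 54 59
f 54 40 60
f 59 60 42
f 54 60 59
f 37 59 63
f 59 42 66
f 63 66 43
f 59 66 63
f 38 64 52
f 64 43 65
f 52 65 39
f 64 65 52
f 36 48 72
f 48 38 73
f 72 73 45
f 48 73 72
f 40 53 69
f 53 36 68
f 69 68 44
f 53 68 69
f 42 60 61
f 60 40 57
f 61 57 41
f 60 57 61
f 43 66 62
f 66 42 58
f 62 58 35
f 66 58 62

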